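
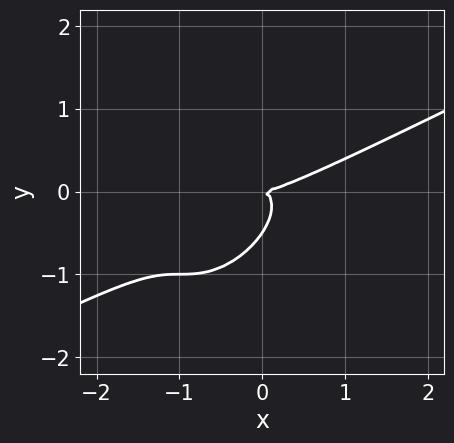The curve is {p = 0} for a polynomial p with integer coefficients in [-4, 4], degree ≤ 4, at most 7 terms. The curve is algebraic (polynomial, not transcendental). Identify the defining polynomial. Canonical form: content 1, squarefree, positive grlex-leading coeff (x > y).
(a) The degree is 3 — no degree-2 curve has this shape.
(b) Reading off the gridlines: one y-axis crossing is at y = 0; it meets the x-axis at x = 0 (among the integer gridlines).
(c) Together with the visible shape, these determine p as stated.

x^3 - 3*x^2*y + 3*x*y^2 - 2*y^3 - y^2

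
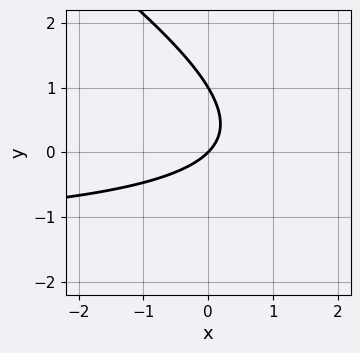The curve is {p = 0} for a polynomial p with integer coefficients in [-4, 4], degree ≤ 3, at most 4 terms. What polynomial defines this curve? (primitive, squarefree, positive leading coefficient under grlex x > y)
(a) deg p = 2. No degree-1 curve has this shape.
(b) From the visible intercepts: one x-axis crossing is at x = 0; the y-axis gridline crossings are at y ∈ {0, 1}.
(c) Putting this together gives p.

2*x*y + 3*y^2 + 3*x - 3*y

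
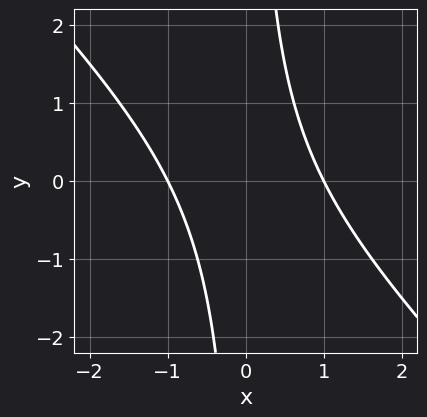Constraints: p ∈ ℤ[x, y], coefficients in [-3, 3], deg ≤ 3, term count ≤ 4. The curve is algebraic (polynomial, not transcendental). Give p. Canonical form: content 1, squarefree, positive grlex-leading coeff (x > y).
x^2 + x*y - 1

First, deg p = 2.
Then, reading off the gridlines: the x-axis gridline crossings are at x ∈ {-1, 1}; no y-intercept at any integer in the box.
Finally, these observations pin down the coefficients.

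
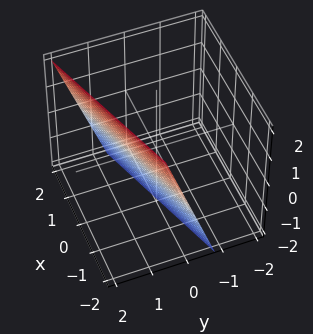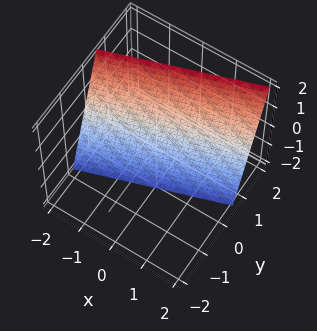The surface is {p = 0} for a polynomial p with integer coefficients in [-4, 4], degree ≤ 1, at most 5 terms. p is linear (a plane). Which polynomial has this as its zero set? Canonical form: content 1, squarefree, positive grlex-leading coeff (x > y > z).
(a) Degree: the surface is flat (a plane), so deg p = 1.
(b) From the visible intercepts: one x-axis crossing is at x = -2; it meets the z-axis at z = -2 (among the integer gridlines).
(c) Assembling these constraints gives the stated polynomial.

x - 3*y + z + 2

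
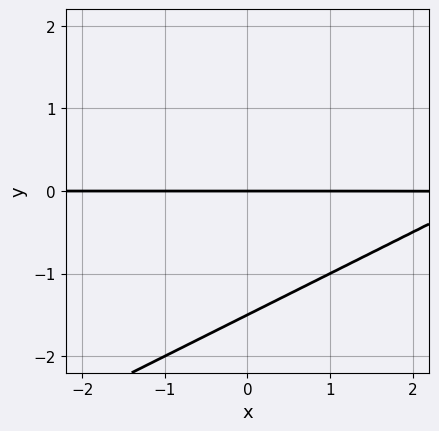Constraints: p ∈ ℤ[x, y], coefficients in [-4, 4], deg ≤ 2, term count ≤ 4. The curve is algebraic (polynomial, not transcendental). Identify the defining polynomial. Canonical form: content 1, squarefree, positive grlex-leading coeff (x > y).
x*y - 2*y^2 - 3*y

1. The degree is 2 — a generic line meets the curve in up to 2 points.
2. Checking where it meets the axes: every point of the x-axis in the box is on the curve; it meets the y-axis at y = 0 (among the integer gridlines).
3. These observations pin down the coefficients.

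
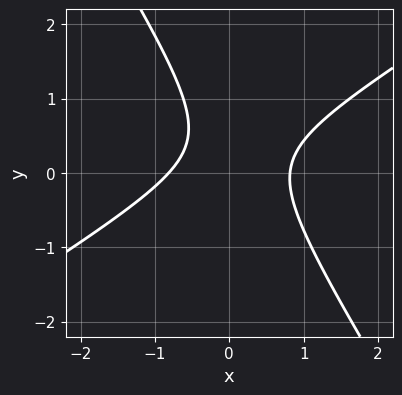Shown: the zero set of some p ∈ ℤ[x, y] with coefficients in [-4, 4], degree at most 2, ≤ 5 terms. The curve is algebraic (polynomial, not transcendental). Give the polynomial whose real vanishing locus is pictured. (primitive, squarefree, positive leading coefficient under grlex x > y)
1. The degree is 2 — no degree-1 curve has this shape.
2. Checking where it meets the axes: it misses every integer gridline on the y-axis.
3. The integer polynomial consistent with all of this is the stated p.

3*x^2 - 3*x*y - 3*y^2 + 2*y - 2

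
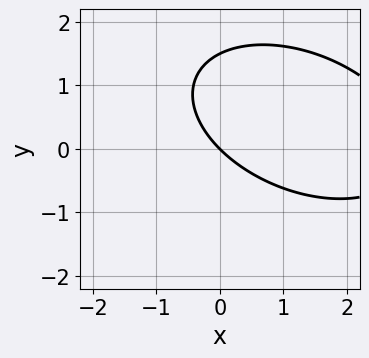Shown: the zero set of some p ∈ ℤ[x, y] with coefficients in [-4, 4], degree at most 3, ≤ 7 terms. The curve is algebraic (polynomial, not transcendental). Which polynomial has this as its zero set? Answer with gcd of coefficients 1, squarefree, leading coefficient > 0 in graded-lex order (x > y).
x^2 + x*y + 2*y^2 - 3*x - 3*y

First, deg p = 2. No degree-1 curve has this shape.
Next, checking where it meets the axes: it crosses the y-axis at the gridline y = 0; it meets the x-axis at x = 0 (among the integer gridlines).
Finally, together with the visible shape, these determine p as stated.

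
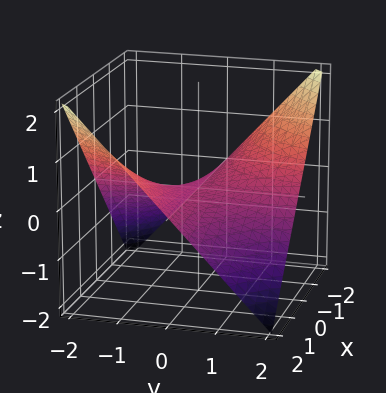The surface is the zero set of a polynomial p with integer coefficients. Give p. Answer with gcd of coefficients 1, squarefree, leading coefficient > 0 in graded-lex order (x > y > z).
(a) Degree: a saddle surface; a quadric, so deg p = 2.
(b) Observable constraints: one z-axis crossing is at z = 0; the visible x-axis segment lies entirely on the surface; every point of the y-axis in the box is on the surface.
(c) The integer polynomial consistent with all of this is the stated p.

x*y + 2*z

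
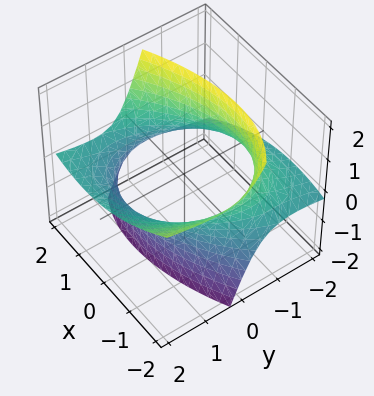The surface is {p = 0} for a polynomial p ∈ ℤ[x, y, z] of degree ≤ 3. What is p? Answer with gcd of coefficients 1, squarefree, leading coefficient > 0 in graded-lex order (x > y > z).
x^2 - x*y + y^2 - 3*y*z - z^2 - 3

(a) Degree: a generic line meets the surface in up to 2 points, so deg p = 2.
(b) From the axis intercepts and sections: the surface avoids every integer z-axis point in the box.
(c) Fitting integer coefficients to these (and the overall shape) gives p.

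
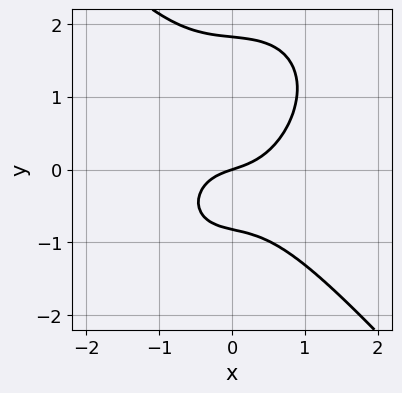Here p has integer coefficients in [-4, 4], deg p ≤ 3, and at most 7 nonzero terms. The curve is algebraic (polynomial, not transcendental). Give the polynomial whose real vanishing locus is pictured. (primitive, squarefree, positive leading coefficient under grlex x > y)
3*x^3 + 2*y^3 - 2*y^2 + x - 3*y

1. deg p = 3. The shape is more complex than any degree-2 curve.
2. Reading off the gridlines: one y-axis crossing is at y = 0; one x-axis crossing is at x = 0.
3. These observations pin down the coefficients.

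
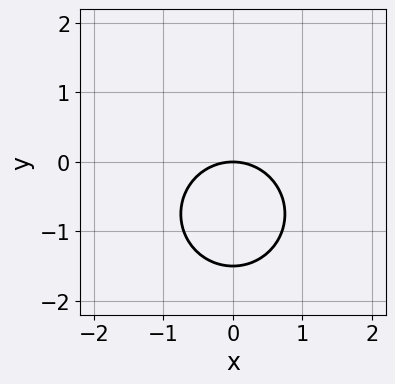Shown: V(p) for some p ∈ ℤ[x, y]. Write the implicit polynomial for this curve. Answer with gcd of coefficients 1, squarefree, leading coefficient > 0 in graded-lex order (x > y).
1. The degree is 2 — a generic line meets the curve in up to 2 points.
2. Symmetries: the x ↦ −x reflection is a symmetry, so x appears only in even powers.
3. Observable constraints: it crosses the y-axis at the gridline y = 0; it crosses the x-axis at the gridline x = 0.
4. Matching integer coefficients to the picture gives p.

2*x^2 + 2*y^2 + 3*y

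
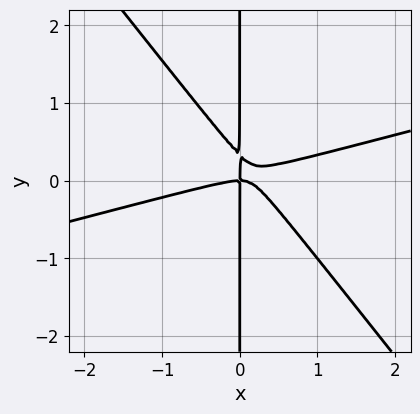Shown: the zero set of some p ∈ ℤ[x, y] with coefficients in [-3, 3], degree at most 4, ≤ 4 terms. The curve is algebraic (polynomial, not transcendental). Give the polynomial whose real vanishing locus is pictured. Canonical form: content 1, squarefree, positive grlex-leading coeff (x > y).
(a) Degree: no degree-2 curve has this shape, so deg p = 3.
(b) From the visible intercepts: it meets the x-axis at x = 0 (among the integer gridlines); every point of the y-axis in the box is on the curve.
(c) Matching integer coefficients to the picture gives p.

x^3 - 3*x^2*y - 3*x*y^2 + x*y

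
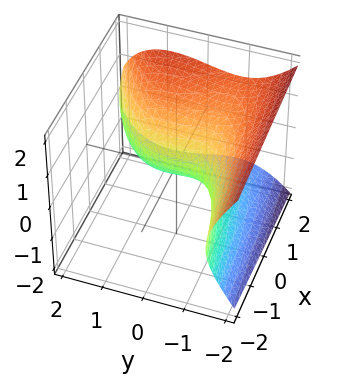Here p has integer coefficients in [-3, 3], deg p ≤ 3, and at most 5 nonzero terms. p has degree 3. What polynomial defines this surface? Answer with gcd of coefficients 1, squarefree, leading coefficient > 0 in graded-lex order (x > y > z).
1. Degree: the shape is more complex than any degree-2 surface, so deg p = 3.
2. From the axis intercepts and sections: one x-axis crossing is at x = 0; one y-axis crossing is at y = 0; it meets the z-axis at z = 0 (among the integer gridlines).
3. Together with the visible shape, these determine p as stated.

y^3 - x*y + 3*z^2 - 3*x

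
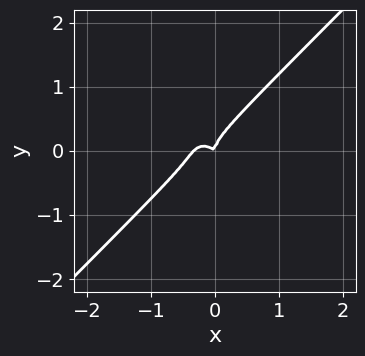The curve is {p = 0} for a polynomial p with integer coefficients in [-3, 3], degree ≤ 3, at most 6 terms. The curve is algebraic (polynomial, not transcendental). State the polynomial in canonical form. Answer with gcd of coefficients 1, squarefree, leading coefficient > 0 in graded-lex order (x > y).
Degree: no degree-2 curve has this shape, so deg p = 3.
From the axis intercepts and sections: it crosses the x-axis at the gridline x = 0; it crosses the y-axis at the gridline y = 0.
Putting this together gives p.

3*x^3 - 3*y^3 + x^2 + x*y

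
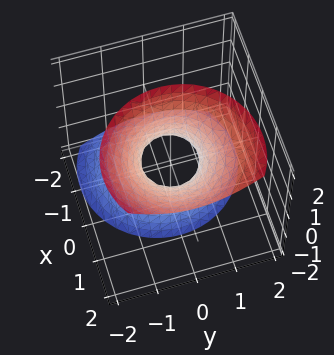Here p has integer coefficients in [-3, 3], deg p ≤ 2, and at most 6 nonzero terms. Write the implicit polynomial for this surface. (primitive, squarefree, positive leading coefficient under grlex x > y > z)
2*x^2 - 2*x*z + 2*y^2 - z^2 - 1

1. deg p = 2. No degree-1 surface has this shape.
2. Against the integer gridlines: it misses every integer gridline on the z-axis.
3. Together with the visible shape, these determine p as stated.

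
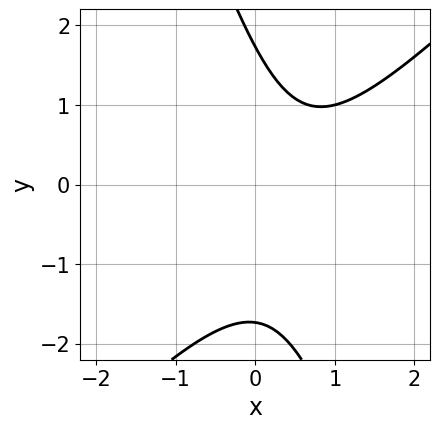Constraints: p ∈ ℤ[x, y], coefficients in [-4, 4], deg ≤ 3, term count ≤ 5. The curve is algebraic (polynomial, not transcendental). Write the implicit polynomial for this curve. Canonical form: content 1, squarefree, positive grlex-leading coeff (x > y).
(a) deg p = 2. The shape is more complex than any degree-1 curve.
(b) From the visible intercepts: it misses every integer gridline on the x-axis.
(c) Matching integer coefficients to the picture gives p.

3*x^2 - 2*x*y - y^2 - 3*x + 3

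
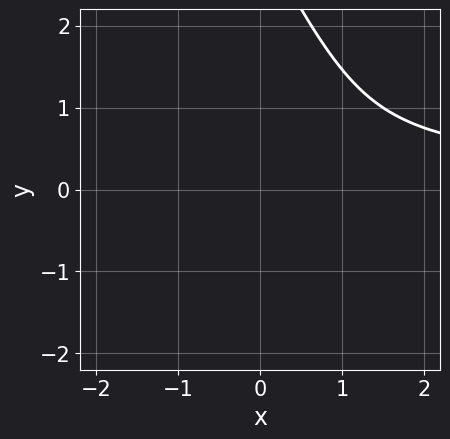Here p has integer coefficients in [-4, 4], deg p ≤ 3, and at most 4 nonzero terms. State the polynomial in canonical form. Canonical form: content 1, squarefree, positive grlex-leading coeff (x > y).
2*x*y^2 + y^3 - 3*y^2 - 1

1. Degree: a generic line meets the curve in up to 3 points, so deg p = 3.
2. From the visible intercepts: the curve avoids every integer x-axis point in the box; the curve avoids every integer y-axis point in the box.
3. The integer polynomial consistent with all of this is the stated p.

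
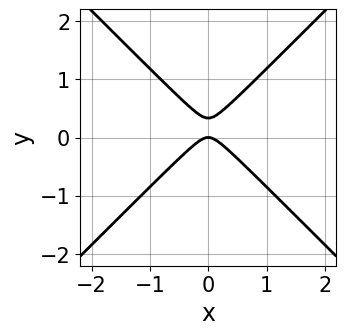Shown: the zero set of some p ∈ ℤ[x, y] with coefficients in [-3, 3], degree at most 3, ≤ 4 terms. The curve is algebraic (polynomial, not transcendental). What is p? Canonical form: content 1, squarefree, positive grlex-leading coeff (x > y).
3*x^2 - 3*y^2 + y

(a) Degree: the shape is more complex than any degree-1 curve, so deg p = 2.
(b) Symmetries: mirror symmetry x ↦ −x ⇒ only even powers of x.
(c) From the axis intercepts and sections: it meets the y-axis at y = 0 (among the integer gridlines); one x-axis crossing is at x = 0.
(d) The integer polynomial consistent with all of this is the stated p.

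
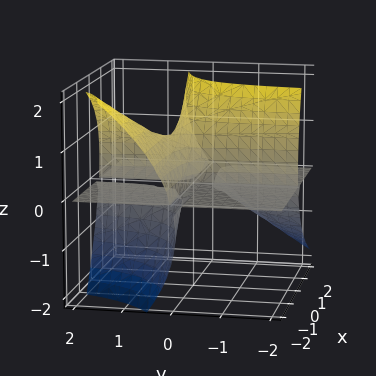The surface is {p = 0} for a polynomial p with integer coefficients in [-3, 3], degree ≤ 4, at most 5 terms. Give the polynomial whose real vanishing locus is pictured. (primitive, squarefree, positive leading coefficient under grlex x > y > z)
2*x*y*z - x*z^2 + z^3 - z^2

(a) I count 2 distinct pieces.
(b) The degree is 3 — the shape is more complex than any degree-2 surface.
(c) Observable constraints: every point of the x-axis in the box is on the surface; every point of the y-axis in the box is on the surface; it crosses the z-axis at the gridline z = 1.
(d) Together with the visible shape, these determine p as stated.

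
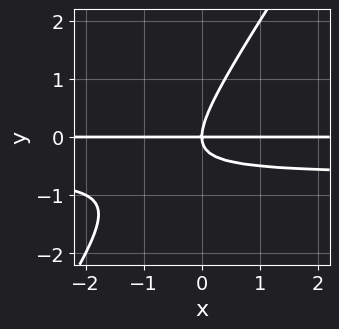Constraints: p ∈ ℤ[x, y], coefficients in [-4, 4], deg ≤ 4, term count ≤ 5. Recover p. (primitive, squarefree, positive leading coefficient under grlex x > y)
3*x*y^2 - 2*y^3 + 2*x*y

First, the degree is 3 — a generic line meets the curve in up to 3 points.
Next, checking where it meets the axes: it meets the y-axis at y = 0 (among the integer gridlines); every point of the x-axis in the box is on the curve.
Finally, solving for integer coefficients yields p as stated.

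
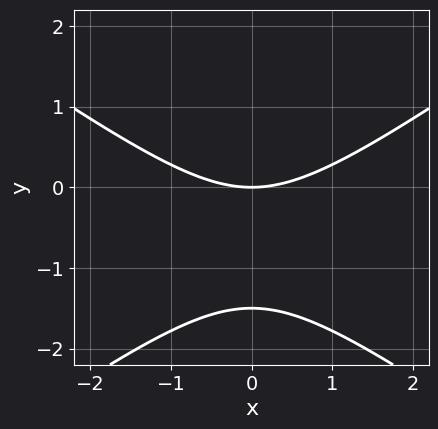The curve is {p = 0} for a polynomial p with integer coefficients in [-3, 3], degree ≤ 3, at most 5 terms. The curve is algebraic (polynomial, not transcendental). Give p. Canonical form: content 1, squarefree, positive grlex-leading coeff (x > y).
(a) Degree: no degree-1 curve has this shape, so deg p = 2.
(b) Symmetries: mirror symmetry x ↦ −x ⇒ only even powers of x.
(c) Reading off the gridlines: it crosses the y-axis at the gridline y = 0; one x-axis crossing is at x = 0.
(d) Together with the visible shape, these determine p as stated.

x^2 - 2*y^2 - 3*y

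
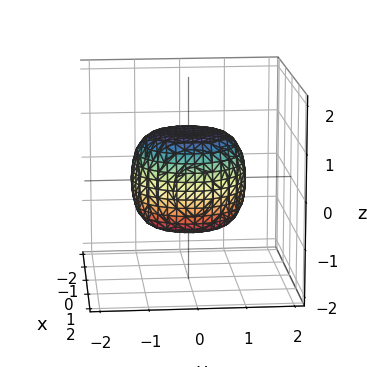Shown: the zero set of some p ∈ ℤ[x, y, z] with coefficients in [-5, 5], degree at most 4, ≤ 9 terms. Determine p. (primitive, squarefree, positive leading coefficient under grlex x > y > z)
Degree: no degree-3 surface has this shape, so deg p = 4.
Symmetries: the surface is invariant under rotation about z: p = q(x² + y², z).
From the axis intercepts and sections: a circular section at z = 1 has radius between 0 and 1; among the integer gridlines, it crosses the z-axis at z ∈ {-1, 1}.
The integer polynomial consistent with all of this is the stated p.

2*x^4 + 4*x^2*y^2 + 2*y^4 - x^2 - y^2 + 3*z^2 - 3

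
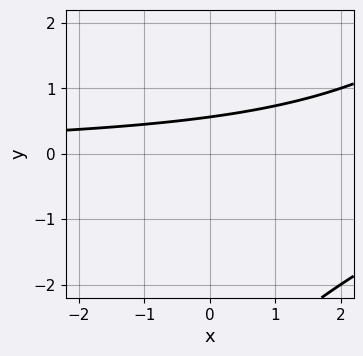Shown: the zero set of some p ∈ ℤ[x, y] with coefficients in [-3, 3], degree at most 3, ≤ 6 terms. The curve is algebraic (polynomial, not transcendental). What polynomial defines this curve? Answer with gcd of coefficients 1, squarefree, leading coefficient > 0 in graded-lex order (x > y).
deg p = 2. No degree-1 curve has this shape.
From the axis intercepts and sections: it misses every integer gridline on the x-axis.
Together with the visible shape, these determine p as stated.

x*y - y^2 - 3*y + 2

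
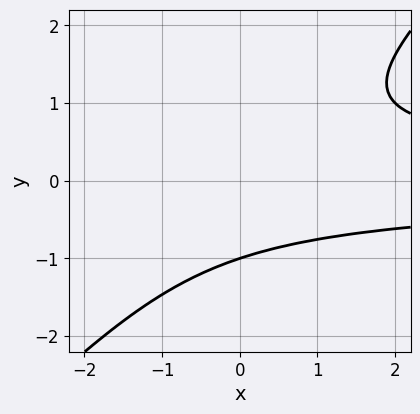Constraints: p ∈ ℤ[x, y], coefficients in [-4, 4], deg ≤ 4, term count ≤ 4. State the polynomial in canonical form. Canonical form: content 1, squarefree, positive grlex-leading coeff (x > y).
(a) deg p = 3. No degree-2 curve has this shape.
(b) From the axis intercepts and sections: no x-intercept at any integer in the box; it meets the y-axis at y = -1 (among the integer gridlines).
(c) Assembling these constraints gives the stated polynomial.

x*y^2 - y^3 - 1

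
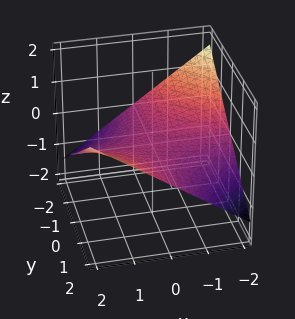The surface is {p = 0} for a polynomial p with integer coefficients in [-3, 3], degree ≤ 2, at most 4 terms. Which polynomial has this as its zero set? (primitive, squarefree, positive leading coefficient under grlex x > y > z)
x*y - 3*z

(a) deg p = 2. A saddle surface; a quadric.
(b) Checking where it meets the axes: it crosses the z-axis at the gridline z = 0; every point of the y-axis in the box is on the surface.
(c) Matching integer coefficients to the picture gives p. Check: (2, 0, 0) on the x-axis lies on the surface, and p(2, 0, 0) = 0. ✓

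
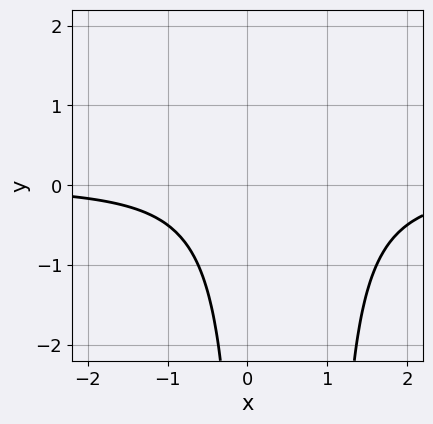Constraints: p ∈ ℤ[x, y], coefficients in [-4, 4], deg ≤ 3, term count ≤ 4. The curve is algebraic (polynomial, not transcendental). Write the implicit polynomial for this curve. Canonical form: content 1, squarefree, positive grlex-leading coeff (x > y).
x^2*y - x*y + 1

First, the degree is 3 — a generic line meets the curve in up to 3 points.
Then, against the integer gridlines: the curve avoids every integer y-axis point in the box; it misses every integer gridline on the x-axis.
Finally, these observations pin down the coefficients.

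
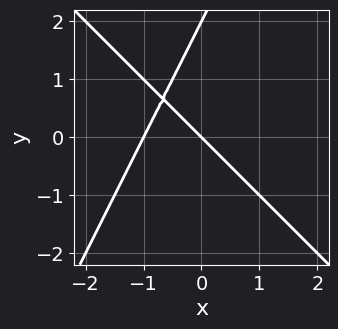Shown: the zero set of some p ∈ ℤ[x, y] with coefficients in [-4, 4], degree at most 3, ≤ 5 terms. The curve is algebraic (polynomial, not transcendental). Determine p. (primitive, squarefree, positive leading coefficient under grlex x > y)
2*x^2 + x*y - y^2 + 2*x + 2*y

(a) The degree is 2 — the shape is more complex than any degree-1 curve.
(b) From the axis intercepts and sections: among the integer gridlines, it crosses the x-axis at x ∈ {-1, 0}; the y-axis gridline crossings are at y ∈ {0, 2}.
(c) Assembling these constraints gives the stated polynomial.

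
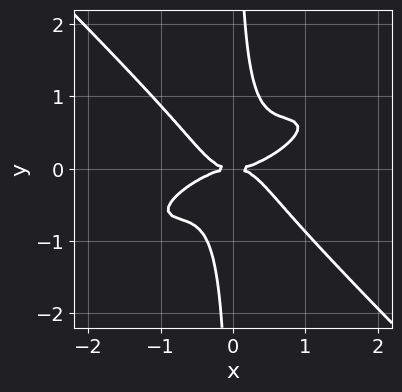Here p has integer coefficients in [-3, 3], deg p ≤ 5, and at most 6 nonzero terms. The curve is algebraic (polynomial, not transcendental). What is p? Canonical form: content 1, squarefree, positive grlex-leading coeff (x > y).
x^4 - 2*x^3*y + 3*x*y^3 - y^2

(a) deg p = 4. No degree-3 curve has this shape.
(b) From the axis intercepts and sections: it crosses the y-axis at the gridline y = 0; it crosses the x-axis at the gridline x = 0.
(c) Together with the visible shape, these determine p as stated.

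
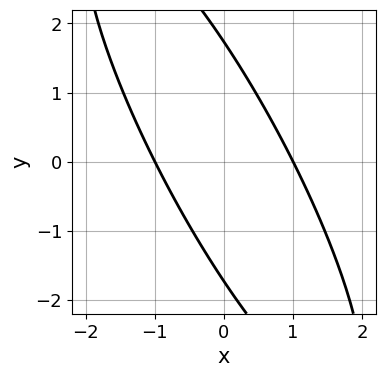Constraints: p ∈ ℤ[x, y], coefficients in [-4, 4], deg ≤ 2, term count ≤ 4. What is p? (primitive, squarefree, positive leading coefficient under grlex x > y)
3*x^2 + 3*x*y + y^2 - 3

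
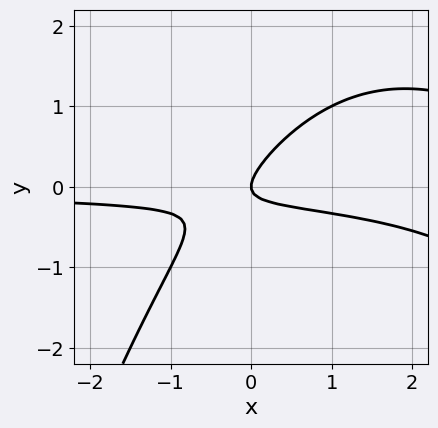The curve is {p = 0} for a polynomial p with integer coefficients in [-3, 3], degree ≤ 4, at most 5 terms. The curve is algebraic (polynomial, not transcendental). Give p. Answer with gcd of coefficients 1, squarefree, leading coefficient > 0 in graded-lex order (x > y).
First, degree: the shape is more complex than any degree-2 curve, so deg p = 3.
Next, checking where it meets the axes: it meets the x-axis at x = 0 (among the integer gridlines); it meets the y-axis at y = 0 (among the integer gridlines).
Finally, solving for integer coefficients yields p as stated.

x^2*y - 3*x*y + 3*y^2 - x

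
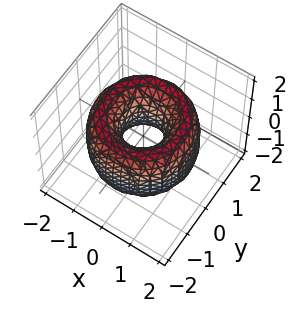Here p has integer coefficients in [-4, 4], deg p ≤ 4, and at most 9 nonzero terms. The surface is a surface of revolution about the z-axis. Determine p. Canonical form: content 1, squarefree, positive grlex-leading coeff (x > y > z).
(a) deg p = 4. A generic line meets the surface in up to 4 points.
(b) Symmetries: the z-axis is an axis of rotation, so x and y enter only as x² + y².
(c) Against the integer gridlines: it misses every integer gridline on the z-axis; a circular section at z = -1 has radius exactly 1.
(d) Fitting integer coefficients to these (and the overall shape) gives p.

x^4 + 2*x^2*y^2 + y^4 - 3*x^2 - 3*y^2 + z^2 + 1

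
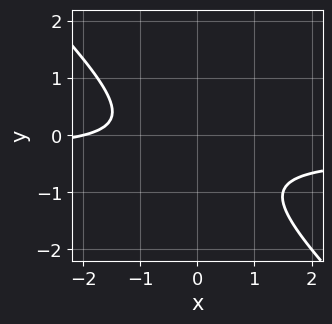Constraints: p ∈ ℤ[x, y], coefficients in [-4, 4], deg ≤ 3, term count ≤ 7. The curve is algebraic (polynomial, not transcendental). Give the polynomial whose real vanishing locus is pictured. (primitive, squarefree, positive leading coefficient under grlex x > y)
3*x*y + 3*y^2 + x + 2*y + 2

First, the degree is 2 — no degree-1 curve has this shape.
Next, reading off the gridlines: it meets the x-axis at x = -2 (among the integer gridlines); the curve avoids every integer y-axis point in the box.
Finally, assembling these constraints gives the stated polynomial.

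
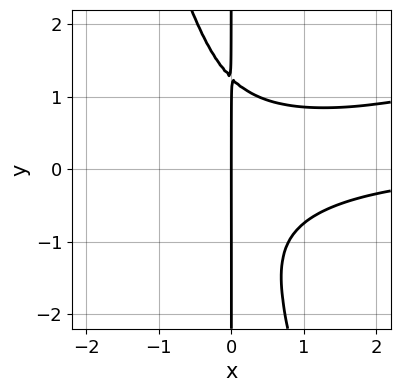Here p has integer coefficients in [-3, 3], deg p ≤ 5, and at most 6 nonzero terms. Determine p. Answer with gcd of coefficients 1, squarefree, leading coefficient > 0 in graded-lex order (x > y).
x^3*y - 3*x^2*y^2 - x*y^3 + 2*x

1. Degree: no degree-3 curve has this shape, so deg p = 4.
2. From the visible intercepts: every point of the y-axis in the box is on the curve; it meets the x-axis at x = 0 (among the integer gridlines).
3. The integer polynomial consistent with all of this is the stated p.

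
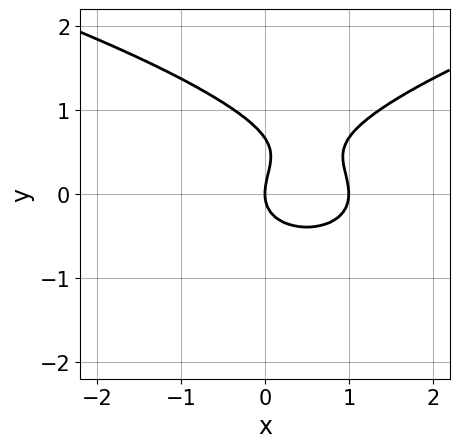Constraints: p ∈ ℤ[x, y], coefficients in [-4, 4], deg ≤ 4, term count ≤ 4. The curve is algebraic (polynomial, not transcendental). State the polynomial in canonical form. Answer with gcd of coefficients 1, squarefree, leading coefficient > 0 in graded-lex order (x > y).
3*y^3 - 2*x^2 - 2*y^2 + 2*x

(a) deg p = 3.
(b) From the axis intercepts and sections: the x-axis gridline crossings are at x ∈ {0, 1}; it crosses the y-axis at the gridline y = 0.
(c) Solving for integer coefficients yields p as stated.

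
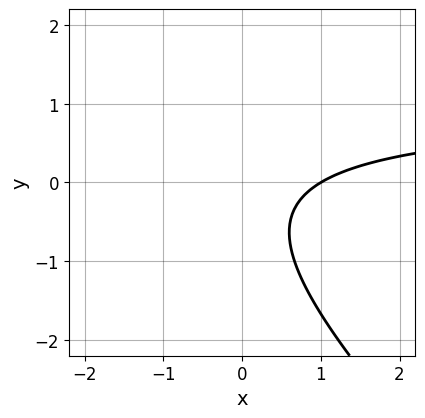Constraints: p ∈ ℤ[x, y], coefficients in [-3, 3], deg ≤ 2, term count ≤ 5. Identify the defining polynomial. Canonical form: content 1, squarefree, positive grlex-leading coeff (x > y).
The degree is 2 — a generic line meets the curve in up to 2 points.
Reading off the gridlines: it crosses the x-axis at the gridline x = 1; no y-intercept at any integer in the box.
Putting this together gives p.

3*x*y + 3*y^2 - 3*x + 2*y + 3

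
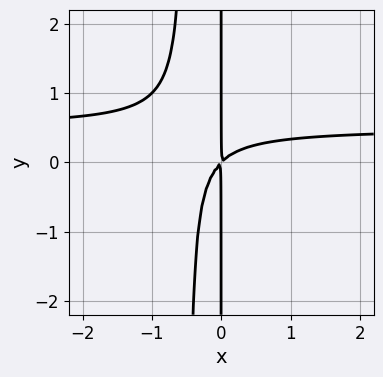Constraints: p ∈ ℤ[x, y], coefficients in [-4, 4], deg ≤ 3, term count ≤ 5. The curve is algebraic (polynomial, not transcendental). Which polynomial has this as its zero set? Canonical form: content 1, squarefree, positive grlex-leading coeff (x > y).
(a) The degree is 3 — a generic line meets the curve in up to 3 points.
(b) From the visible intercepts: every point of the y-axis in the box is on the curve.
(c) Together with the visible shape, these determine p as stated.

2*x^2*y - x^2 + x*y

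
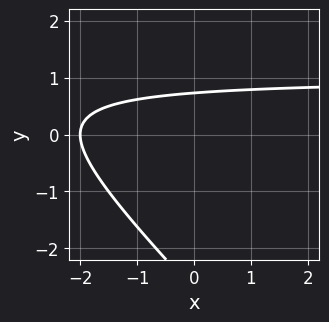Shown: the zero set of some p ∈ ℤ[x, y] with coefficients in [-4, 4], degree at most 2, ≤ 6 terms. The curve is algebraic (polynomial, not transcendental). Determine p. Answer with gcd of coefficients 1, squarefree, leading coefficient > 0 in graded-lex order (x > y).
First, deg p = 2. A generic line meets the curve in up to 2 points.
Then, from the axis intercepts and sections: one x-axis crossing is at x = -2.
Finally, solving for integer coefficients yields p as stated.

x*y + y^2 - x + 2*y - 2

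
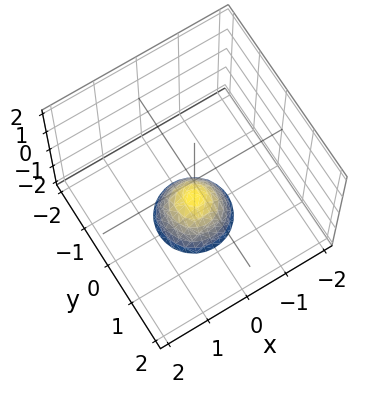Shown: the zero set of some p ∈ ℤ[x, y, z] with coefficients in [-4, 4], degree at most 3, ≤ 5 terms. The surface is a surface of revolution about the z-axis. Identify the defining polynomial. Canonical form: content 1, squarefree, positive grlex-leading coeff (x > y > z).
3*x^2 + 3*y^2 + 2*z + 2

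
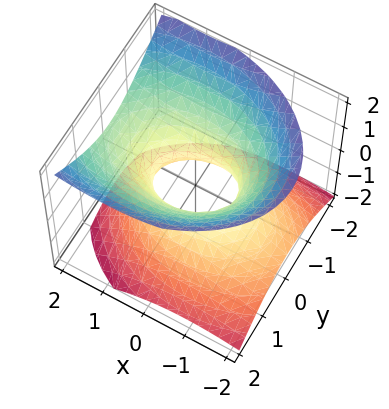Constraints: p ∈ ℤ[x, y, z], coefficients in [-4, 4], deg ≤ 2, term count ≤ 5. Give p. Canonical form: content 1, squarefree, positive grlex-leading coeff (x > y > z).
x^2 - x*z + 2*y^2 - 2*z^2 - 1

First, deg p = 2. The shape is more complex than any degree-1 surface.
Then, reading off the gridlines: the surface avoids every integer z-axis point in the box; among the integer gridlines, it crosses the x-axis at x ∈ {-1, 1}.
Finally, fitting integer coefficients to these (and the overall shape) gives p.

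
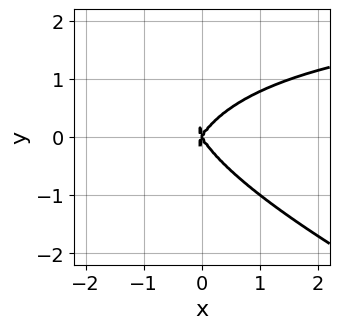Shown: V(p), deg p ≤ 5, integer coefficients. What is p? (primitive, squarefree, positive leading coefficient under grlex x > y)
x^3*y + 2*x^2*y^2 + y^4 - 3*x^3 + x*y^2

(a) deg p = 4. The shape is more complex than any degree-3 curve.
(b) Observable constraints: it meets the y-axis at y = 0 (among the integer gridlines); one x-axis crossing is at x = 0.
(c) Assembling these constraints gives the stated polynomial.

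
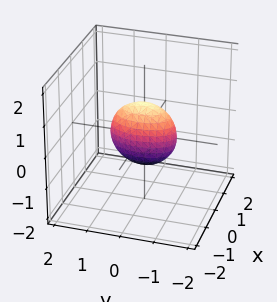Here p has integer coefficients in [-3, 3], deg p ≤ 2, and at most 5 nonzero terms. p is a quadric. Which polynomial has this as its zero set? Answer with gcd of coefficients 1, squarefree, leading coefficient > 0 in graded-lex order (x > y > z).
3*x^2 + y^2 + z^2 - 1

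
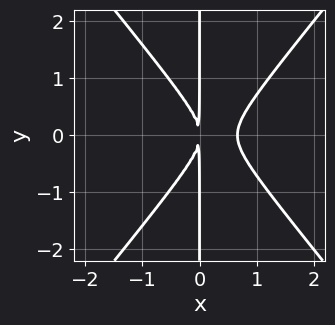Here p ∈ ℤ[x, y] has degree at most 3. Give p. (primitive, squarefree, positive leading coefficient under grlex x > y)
3*x^3 - 2*x*y^2 - 2*x^2

(a) deg p = 3. The shape is more complex than any degree-2 curve.
(b) Symmetries: it's symmetric under y → −y, forcing even powers of y.
(c) Against the integer gridlines: every point of the y-axis in the box is on the curve.
(d) Matching integer coefficients to the picture gives p.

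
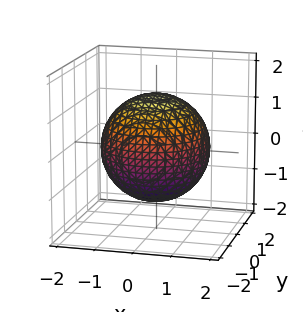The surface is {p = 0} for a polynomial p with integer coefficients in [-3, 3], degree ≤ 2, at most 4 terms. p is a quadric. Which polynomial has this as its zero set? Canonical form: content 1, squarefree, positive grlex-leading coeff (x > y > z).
(a) The degree is 2 — a closed, bounded, convex surface; a quadric.
(b) By symmetry, the surface is invariant under rotation about z: p = q(x² + y², z); mirror symmetry z ↦ −z ⇒ only even powers of z.
(c) Reading off the gridlines: a circular section at z = 0 has radius between 1 and 2.
(d) Together with the visible shape, these determine p as stated.

x^2 + y^2 + z^2 - 2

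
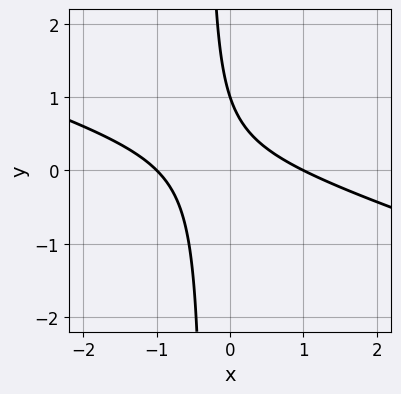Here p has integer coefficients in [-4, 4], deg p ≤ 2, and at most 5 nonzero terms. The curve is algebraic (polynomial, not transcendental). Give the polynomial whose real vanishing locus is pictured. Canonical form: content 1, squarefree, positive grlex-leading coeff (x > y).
x^2 + 3*x*y + y - 1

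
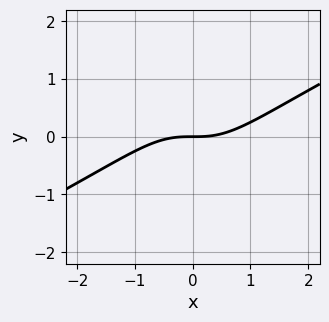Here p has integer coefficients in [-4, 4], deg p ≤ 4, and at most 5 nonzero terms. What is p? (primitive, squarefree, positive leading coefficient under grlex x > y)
deg p = 3.
Observable constraints: it crosses the y-axis at the gridline y = 0; it crosses the x-axis at the gridline x = 0.
Solving for integer coefficients yields p as stated.

x^3 - 2*x^2*y - 2*y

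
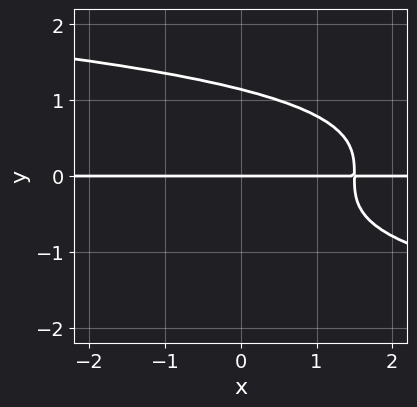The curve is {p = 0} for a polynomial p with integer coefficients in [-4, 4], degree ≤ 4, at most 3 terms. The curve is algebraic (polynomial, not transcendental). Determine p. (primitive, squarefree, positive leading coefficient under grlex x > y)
2*y^4 + 2*x*y - 3*y

1. deg p = 4. A generic line meets the curve in up to 4 points.
2. Checking where it meets the axes: the visible x-axis segment lies entirely on the curve; one y-axis crossing is at y = 0.
3. Assembling these constraints gives the stated polynomial.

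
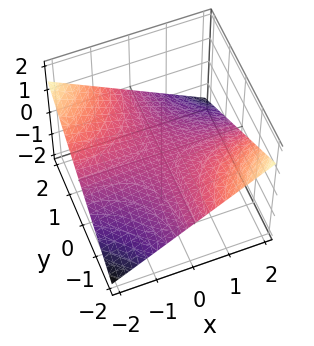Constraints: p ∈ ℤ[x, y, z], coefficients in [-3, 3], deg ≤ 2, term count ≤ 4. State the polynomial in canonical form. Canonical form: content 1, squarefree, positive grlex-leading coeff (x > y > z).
x*y + 3*z

The degree is 2 — a hyperbolic paraboloid; a quadric.
Checking where it meets the axes: the visible y-axis segment lies entirely on the surface; it meets the z-axis at z = 0 (among the integer gridlines); the visible x-axis segment lies entirely on the surface.
Matching integer coefficients to the picture gives p.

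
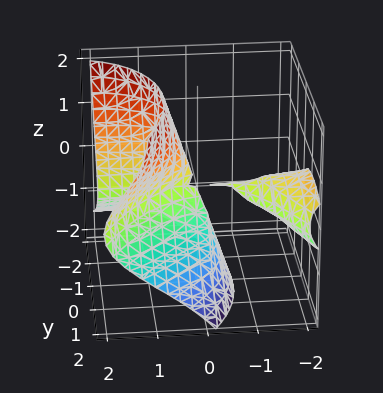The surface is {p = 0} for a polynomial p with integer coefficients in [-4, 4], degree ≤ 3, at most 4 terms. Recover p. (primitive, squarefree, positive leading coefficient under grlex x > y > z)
The picture has 2 separate pieces. They look like related sheets of one shape, so recover p as a whole.
deg p = 3. The shape is more complex than any degree-2 surface.
Observable constraints: it meets the z-axis at z = 0 (among the integer gridlines); the visible x-axis segment lies entirely on the surface; it meets the y-axis at y = 0 (among the integer gridlines).
Putting this together gives p.

x^2*y + 3*x*z^2 - z^3 - 2*y^2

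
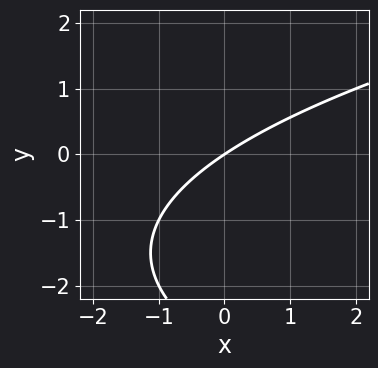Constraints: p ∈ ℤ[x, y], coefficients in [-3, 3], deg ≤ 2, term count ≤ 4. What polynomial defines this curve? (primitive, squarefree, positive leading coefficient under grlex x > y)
y^2 - 2*x + 3*y

1. Degree: no degree-1 curve has this shape, so deg p = 2.
2. Against the integer gridlines: it meets the y-axis at y = 0 (among the integer gridlines); it crosses the x-axis at the gridline x = 0.
3. The integer polynomial consistent with all of this is the stated p.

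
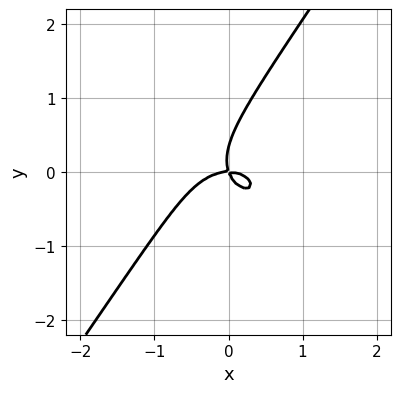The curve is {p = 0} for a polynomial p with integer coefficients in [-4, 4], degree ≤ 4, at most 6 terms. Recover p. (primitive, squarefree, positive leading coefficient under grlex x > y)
3*x^3 + 3*x*y^2 - 3*y^3 + 3*x*y + y^2

(a) Degree: the shape is more complex than any degree-2 curve, so deg p = 3.
(b) Reading off the gridlines: it crosses the y-axis at the gridline y = 0; one x-axis crossing is at x = 0.
(c) The integer polynomial consistent with all of this is the stated p.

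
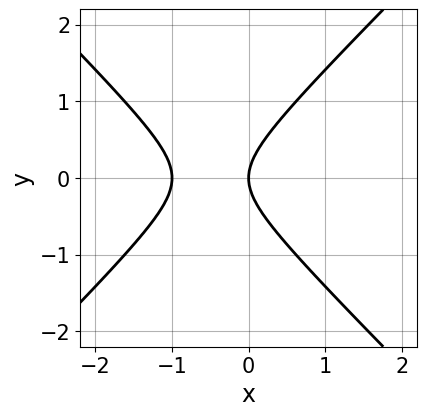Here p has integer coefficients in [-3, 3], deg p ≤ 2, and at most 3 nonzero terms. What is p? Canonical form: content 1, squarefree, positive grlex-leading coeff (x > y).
x^2 - y^2 + x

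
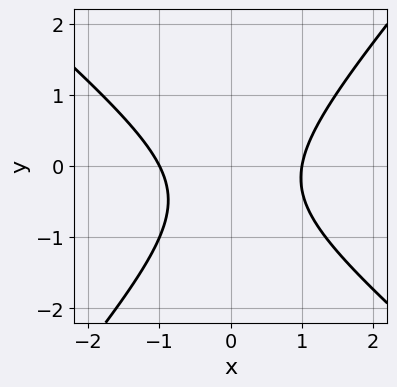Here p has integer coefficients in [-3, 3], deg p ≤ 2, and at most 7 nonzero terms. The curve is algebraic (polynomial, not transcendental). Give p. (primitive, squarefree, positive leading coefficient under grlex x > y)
3*x^2 + x*y - 3*y^2 - 2*y - 3

1. deg p = 2. No degree-1 curve has this shape.
2. Observable constraints: no y-intercept at any integer in the box; the x-axis gridline crossings are at x ∈ {-1, 1}.
3. Assembling these constraints gives the stated polynomial.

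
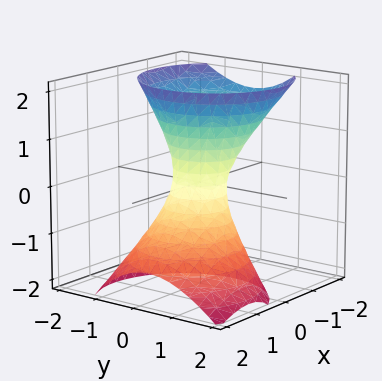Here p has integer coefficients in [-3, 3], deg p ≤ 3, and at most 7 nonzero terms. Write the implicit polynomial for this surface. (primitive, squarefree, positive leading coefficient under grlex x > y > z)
(a) The degree is 2 — a generic line meets the surface in up to 2 points.
(b) Against the integer gridlines: the surface avoids every integer z-axis point in the box.
(c) Fitting integer coefficients to these (and the overall shape) gives p.

3*x^2 + 3*x*z + 3*y^2 + y*z - z^2 - 1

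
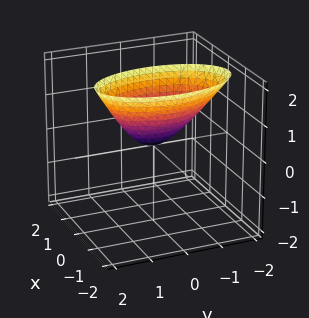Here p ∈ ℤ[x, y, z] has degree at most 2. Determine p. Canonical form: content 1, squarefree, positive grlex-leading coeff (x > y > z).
3*x^2 + 2*x*z + y^2 - z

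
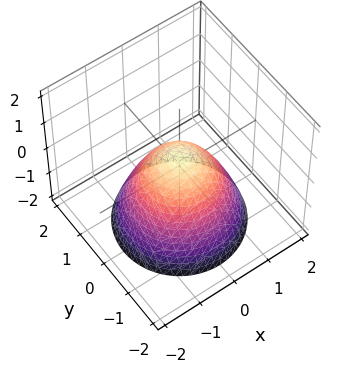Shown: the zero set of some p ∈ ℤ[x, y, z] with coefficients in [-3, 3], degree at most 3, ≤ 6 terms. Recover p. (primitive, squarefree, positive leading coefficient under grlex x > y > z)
2*x^2 + 2*y^2 + 2*z - 1

First, deg p = 2.
Then, by symmetry, every cross-section ⟂ z is a circle, so x, y appear only via x² + y².
Next, against the integer gridlines: a circular section at z = -2 has radius between 1 and 2.
Finally, the integer polynomial consistent with all of this is the stated p.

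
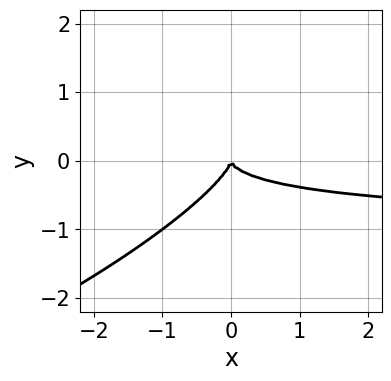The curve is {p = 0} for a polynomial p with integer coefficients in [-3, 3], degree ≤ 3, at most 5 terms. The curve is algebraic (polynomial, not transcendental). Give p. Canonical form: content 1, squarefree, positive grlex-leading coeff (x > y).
x^2*y - 3*x*y^2 + 3*y^3 + x^2

(a) The degree is 3 — the shape is more complex than any degree-2 curve.
(b) From the axis intercepts and sections: it meets the x-axis at x = 0 (among the integer gridlines); it crosses the y-axis at the gridline y = 0.
(c) These observations pin down the coefficients.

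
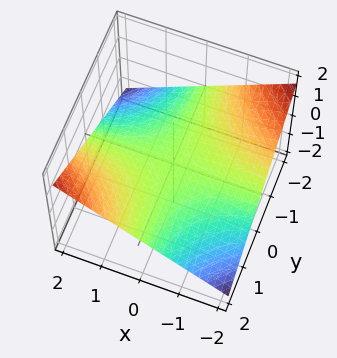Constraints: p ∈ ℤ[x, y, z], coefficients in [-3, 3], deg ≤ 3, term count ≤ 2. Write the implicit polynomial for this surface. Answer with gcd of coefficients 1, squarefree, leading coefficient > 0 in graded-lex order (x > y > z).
(a) deg p = 2. A saddle surface; a quadric.
(b) From the visible intercepts: every point of the x-axis in the box is on the surface; the visible y-axis segment lies entirely on the surface; it crosses the z-axis at the gridline z = 0.
(c) Putting this together gives p.

x*y - 3*z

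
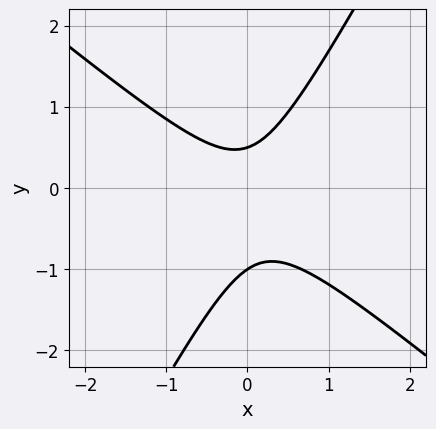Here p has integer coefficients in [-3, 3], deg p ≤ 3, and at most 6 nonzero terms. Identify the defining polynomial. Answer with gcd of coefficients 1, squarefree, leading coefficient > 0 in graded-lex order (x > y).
3*x^2 + 2*x*y - 2*y^2 - y + 1

1. deg p = 2. A generic line meets the curve in up to 2 points.
2. Reading off the gridlines: no x-intercept at any integer in the box; it meets the y-axis at y = -1 (among the integer gridlines).
3. These observations pin down the coefficients.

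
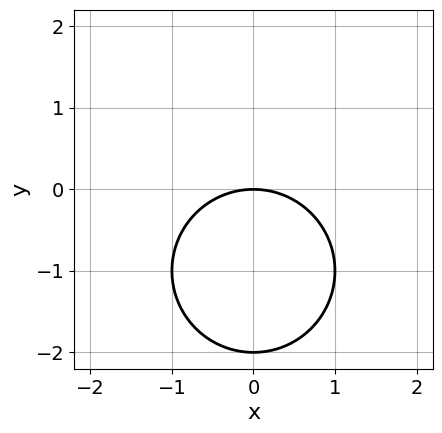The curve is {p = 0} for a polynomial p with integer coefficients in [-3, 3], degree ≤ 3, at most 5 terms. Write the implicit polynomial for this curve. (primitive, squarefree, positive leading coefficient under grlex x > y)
The degree is 2 — no degree-1 curve has this shape.
Symmetries: it's symmetric under x → −x, forcing even powers of x.
From the visible intercepts: among the integer gridlines, it crosses the y-axis at y ∈ {-2, 0}; it crosses the x-axis at the gridline x = 0.
Putting this together gives p.

x^2 + y^2 + 2*y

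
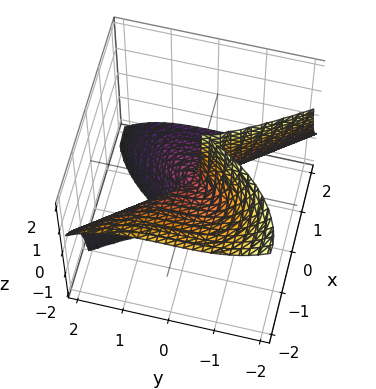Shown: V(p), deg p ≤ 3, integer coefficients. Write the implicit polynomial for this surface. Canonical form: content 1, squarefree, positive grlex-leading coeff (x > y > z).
2*x^3 + 3*x^2*z + y^3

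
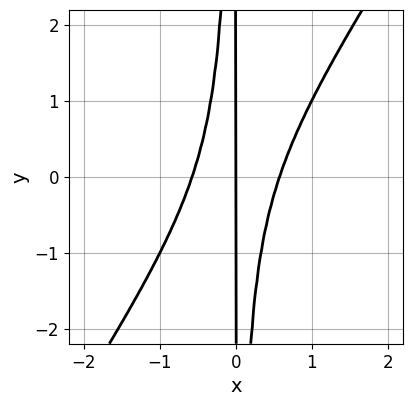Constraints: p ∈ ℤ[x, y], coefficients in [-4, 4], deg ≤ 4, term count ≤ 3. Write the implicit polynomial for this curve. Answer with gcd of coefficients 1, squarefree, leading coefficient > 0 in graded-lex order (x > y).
First, deg p = 3.
Then, from the visible intercepts: every point of the y-axis in the box is on the curve; it meets the x-axis at x = 0 (among the integer gridlines).
Finally, matching integer coefficients to the picture gives p.

3*x^3 - 2*x^2*y - x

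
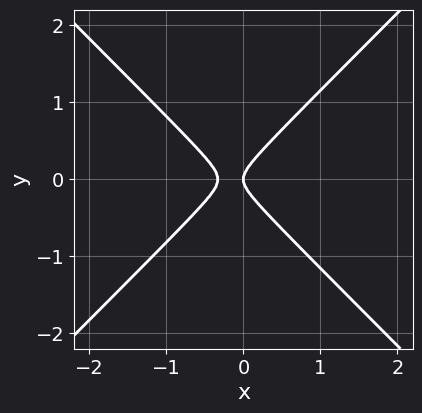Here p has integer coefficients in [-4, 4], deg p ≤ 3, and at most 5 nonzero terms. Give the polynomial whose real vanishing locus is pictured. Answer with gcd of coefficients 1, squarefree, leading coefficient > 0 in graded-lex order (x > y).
3*x^2 - 3*y^2 + x

First, deg p = 2.
Then, symmetries: it's symmetric under y → −y, forcing even powers of y.
Then, against the integer gridlines: it crosses the x-axis at the gridline x = 0; it crosses the y-axis at the gridline y = 0.
Finally, matching integer coefficients to the picture gives p.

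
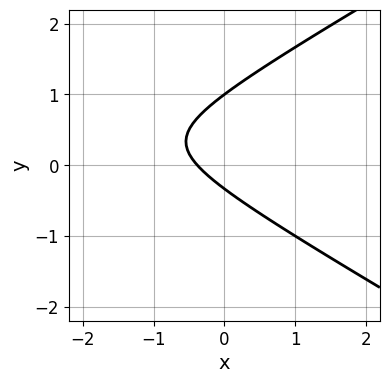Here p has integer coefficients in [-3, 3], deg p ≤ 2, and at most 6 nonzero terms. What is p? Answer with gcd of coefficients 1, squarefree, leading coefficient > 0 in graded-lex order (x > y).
x^2 - 3*y^2 + 3*x + 2*y + 1

First, degree: a generic line meets the curve in up to 2 points, so deg p = 2.
Next, observable constraints: it crosses the y-axis at the gridline y = 1.
Finally, fitting integer coefficients to these (and the overall shape) gives p.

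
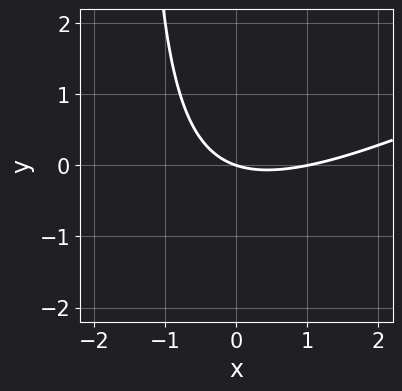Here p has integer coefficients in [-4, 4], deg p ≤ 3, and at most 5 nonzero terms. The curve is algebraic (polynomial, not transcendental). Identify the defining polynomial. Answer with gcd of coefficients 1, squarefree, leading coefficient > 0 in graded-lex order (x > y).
(a) Degree: no degree-1 curve has this shape, so deg p = 2.
(b) Reading off the gridlines: one y-axis crossing is at y = 0; the x-axis gridline crossings are at x ∈ {0, 1}.
(c) Assembling these constraints gives the stated polynomial.

x^2 - 2*x*y - x - 3*y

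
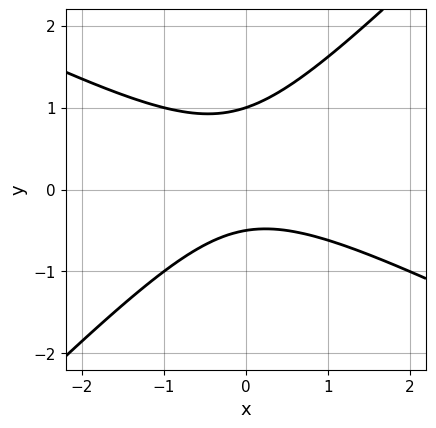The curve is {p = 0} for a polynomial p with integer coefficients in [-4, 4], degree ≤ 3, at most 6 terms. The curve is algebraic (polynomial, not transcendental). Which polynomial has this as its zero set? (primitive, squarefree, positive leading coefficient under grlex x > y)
x^2 + x*y - 2*y^2 + y + 1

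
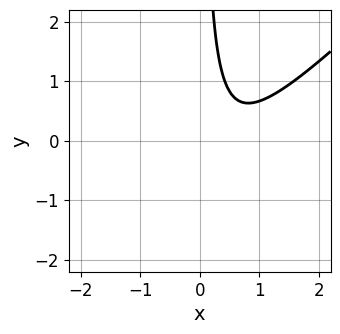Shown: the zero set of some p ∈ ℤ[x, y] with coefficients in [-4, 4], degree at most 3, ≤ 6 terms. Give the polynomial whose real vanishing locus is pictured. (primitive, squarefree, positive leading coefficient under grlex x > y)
3*x^2 - 3*x*y - 3*x + 2

First, the degree is 2 — the shape is more complex than any degree-1 curve.
Next, checking where it meets the axes: the curve avoids every integer x-axis point in the box; it misses every integer gridline on the y-axis.
Finally, the integer polynomial consistent with all of this is the stated p.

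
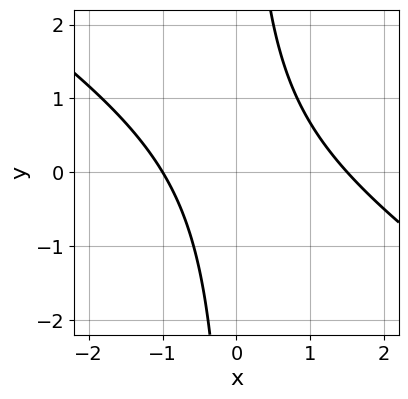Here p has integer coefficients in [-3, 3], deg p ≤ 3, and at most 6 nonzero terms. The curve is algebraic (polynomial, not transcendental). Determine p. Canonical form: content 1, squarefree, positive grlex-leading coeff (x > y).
2*x^2 + 3*x*y - x - 3

First, deg p = 2. A generic line meets the curve in up to 2 points.
Next, against the integer gridlines: one x-axis crossing is at x = -1; it misses every integer gridline on the y-axis.
Finally, fitting integer coefficients to these (and the overall shape) gives p.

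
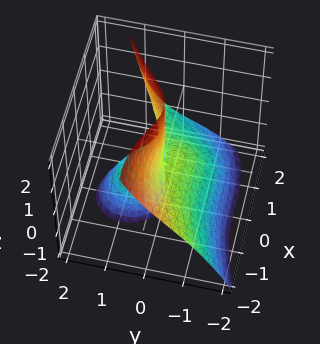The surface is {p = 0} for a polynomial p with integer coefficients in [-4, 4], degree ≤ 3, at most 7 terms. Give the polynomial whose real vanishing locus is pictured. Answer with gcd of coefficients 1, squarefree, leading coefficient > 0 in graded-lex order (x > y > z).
x^3 - 2*x^2*y + 2*x^2*z - 2*y^3 - 3*y*z

1. Degree: no degree-2 surface has this shape, so deg p = 3.
2. Checking where it meets the axes: it meets the y-axis at y = 0 (among the integer gridlines); every point of the z-axis in the box is on the surface; it meets the x-axis at x = 0 (among the integer gridlines).
3. The integer polynomial consistent with all of this is the stated p.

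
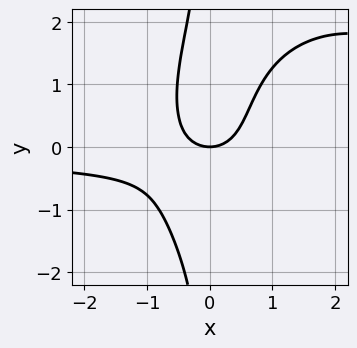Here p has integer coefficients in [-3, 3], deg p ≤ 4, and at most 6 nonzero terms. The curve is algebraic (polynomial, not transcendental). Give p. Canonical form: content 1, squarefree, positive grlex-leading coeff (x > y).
(a) deg p = 4. The shape is more complex than any degree-3 curve.
(b) Observable constraints: it meets the y-axis at y = 0 (among the integer gridlines); it meets the x-axis at x = 0 (among the integer gridlines).
(c) Fitting integer coefficients to these (and the overall shape) gives p.

x^3*y + x*y^3 - 3*x^2*y - 2*x^2 + 2*y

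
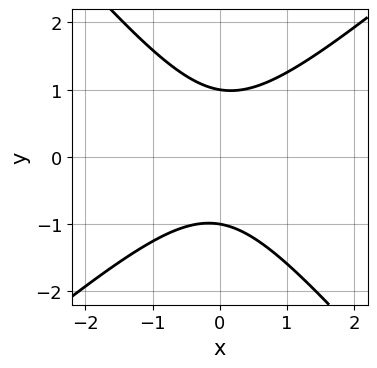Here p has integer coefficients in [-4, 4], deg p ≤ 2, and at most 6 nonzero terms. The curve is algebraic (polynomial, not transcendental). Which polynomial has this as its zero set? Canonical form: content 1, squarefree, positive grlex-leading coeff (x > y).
3*x^2 - x*y - 3*y^2 + 3

1. deg p = 2. No degree-1 curve has this shape.
2. Checking where it meets the axes: no x-intercept at any integer in the box; among the integer gridlines, it crosses the y-axis at y ∈ {-1, 1}.
3. Fitting integer coefficients to these (and the overall shape) gives p.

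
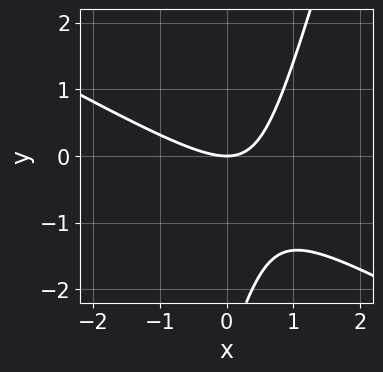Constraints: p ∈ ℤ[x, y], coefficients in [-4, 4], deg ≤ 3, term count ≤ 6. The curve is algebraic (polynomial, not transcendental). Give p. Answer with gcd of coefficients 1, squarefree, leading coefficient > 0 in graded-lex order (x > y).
1. The degree is 2 — a generic line meets the curve in up to 2 points.
2. Against the integer gridlines: one y-axis crossing is at y = 0; one x-axis crossing is at x = 0.
3. These observations pin down the coefficients.

2*x^2 + 3*x*y - y^2 - 3*y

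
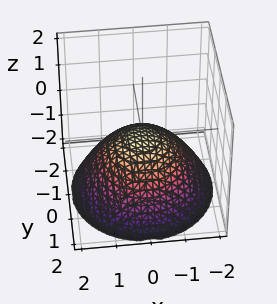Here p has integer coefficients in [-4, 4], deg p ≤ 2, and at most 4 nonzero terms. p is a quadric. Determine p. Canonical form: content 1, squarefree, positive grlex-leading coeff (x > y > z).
(a) Degree: a single bowl opening along one axis; a quadric, so deg p = 2.
(b) By symmetry, the surface is invariant under rotation about z: p = q(x² + y², z).
(c) From the axis intercepts and sections: it crosses the x-axis at the gridline x = 0; it meets the z-axis at z = 0 (among the integer gridlines); it meets the y-axis at y = 0 (among the integer gridlines); a circular section at z = -1 has radius between 1 and 2.
(d) The integer polynomial consistent with all of this is the stated p.

x^2 + y^2 + 2*z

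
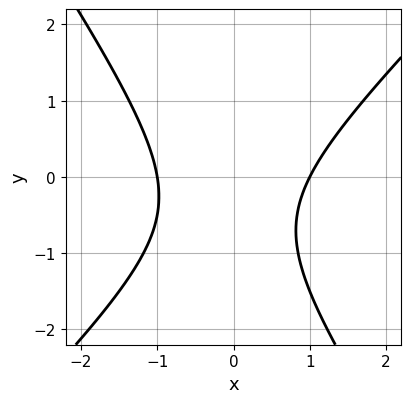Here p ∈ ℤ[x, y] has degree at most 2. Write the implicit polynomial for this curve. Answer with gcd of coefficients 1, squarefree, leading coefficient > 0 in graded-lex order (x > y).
First, degree: the shape is more complex than any degree-1 curve, so deg p = 2.
Next, observable constraints: among the integer gridlines, it crosses the x-axis at x ∈ {-1, 1}; it misses every integer gridline on the y-axis.
Finally, matching integer coefficients to the picture gives p.

3*x^2 - x*y - 2*y^2 - 2*y - 3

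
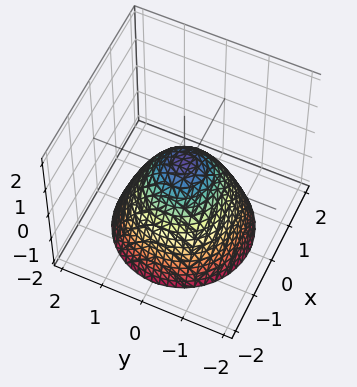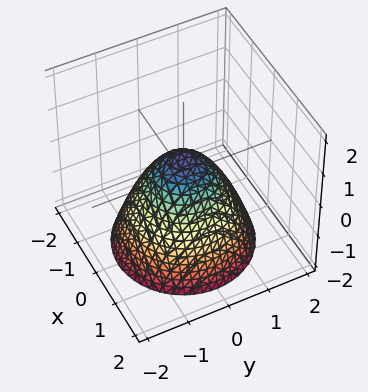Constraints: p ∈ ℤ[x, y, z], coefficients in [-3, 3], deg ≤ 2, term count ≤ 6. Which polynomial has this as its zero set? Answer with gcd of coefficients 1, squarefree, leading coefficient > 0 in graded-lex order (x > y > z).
2*x^2 + 2*y^2 + 2*z - 1

Degree: the shape is more complex than any degree-1 surface, so deg p = 2.
Symmetries: every cross-section ⟂ z is a circle, so x, y appear only via x² + y².
Against the integer gridlines: a circular section at z = -1 has radius between 1 and 2.
Matching integer coefficients to the picture gives p.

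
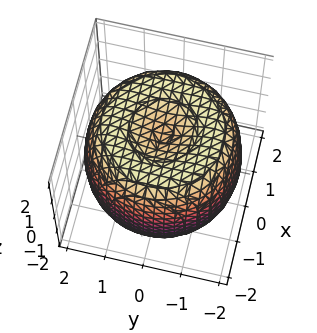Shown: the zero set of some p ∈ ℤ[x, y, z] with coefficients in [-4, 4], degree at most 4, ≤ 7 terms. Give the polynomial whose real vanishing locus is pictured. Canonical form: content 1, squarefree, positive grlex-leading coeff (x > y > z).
x^4 + 2*x^2*y^2 + y^4 - 3*x^2 - 3*y^2 + 2*z^2 - 3

First, degree: no degree-3 surface has this shape, so deg p = 4.
Next, symmetry: the surface is invariant under rotation about z: p = q(x² + y², z).
Then, reading off the gridlines: a circular section at z = 0 has radius between 1 and 2.
Finally, together with the visible shape, these determine p as stated.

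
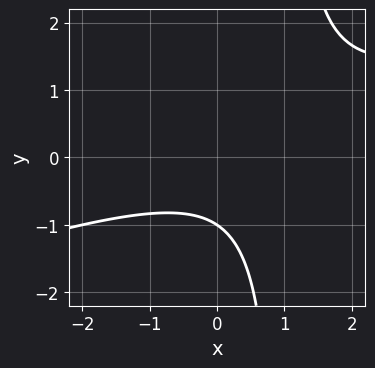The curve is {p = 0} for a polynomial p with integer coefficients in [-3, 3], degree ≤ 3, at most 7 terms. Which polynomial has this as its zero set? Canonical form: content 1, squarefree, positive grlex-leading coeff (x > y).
x^2 - 3*x*y - x + 3*y + 3

1. Degree: no degree-1 curve has this shape, so deg p = 2.
2. Against the integer gridlines: the curve avoids every integer x-axis point in the box; it crosses the y-axis at the gridline y = -1.
3. These observations pin down the coefficients.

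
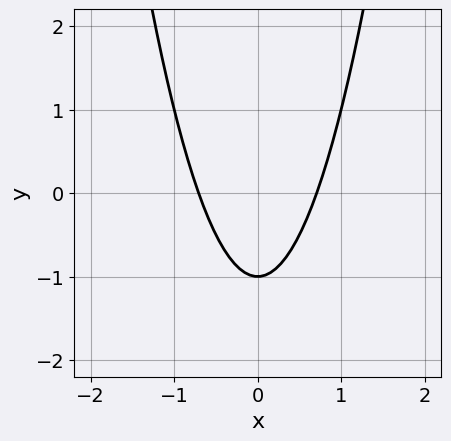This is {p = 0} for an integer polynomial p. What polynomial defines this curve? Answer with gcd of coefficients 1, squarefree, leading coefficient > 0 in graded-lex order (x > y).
2*x^2 - y - 1

(a) Degree: the shape is more complex than any degree-1 curve, so deg p = 2.
(b) Symmetries: mirror symmetry x ↦ −x ⇒ only even powers of x.
(c) Checking where it meets the axes: one y-axis crossing is at y = -1.
(d) Together with the visible shape, these determine p as stated.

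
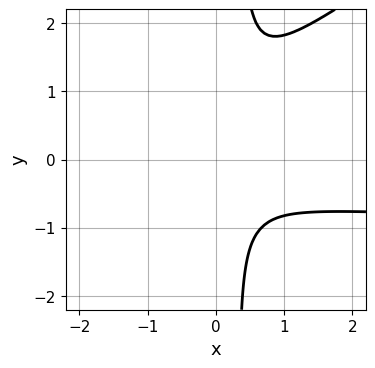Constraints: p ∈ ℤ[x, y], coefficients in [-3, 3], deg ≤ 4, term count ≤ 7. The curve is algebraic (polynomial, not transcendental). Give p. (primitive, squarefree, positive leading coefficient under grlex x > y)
Degree: a generic line meets the curve in up to 3 points, so deg p = 3.
From the axis intercepts and sections: no x-intercept at any integer in the box; the curve avoids every integer y-axis point in the box.
These observations pin down the coefficients.

2*x^2*y - 3*x*y^2 + 2*x^2 + y^2 + 1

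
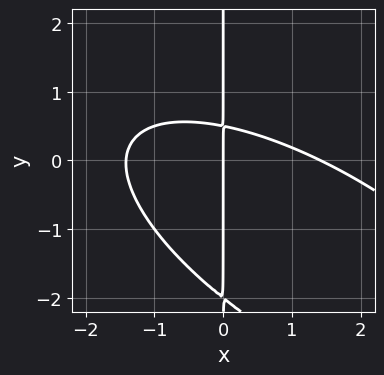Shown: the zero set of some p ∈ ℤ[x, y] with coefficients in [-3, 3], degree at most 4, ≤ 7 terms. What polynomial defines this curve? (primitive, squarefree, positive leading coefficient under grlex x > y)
First, deg p = 3. No degree-2 curve has this shape.
Next, from the visible intercepts: the visible y-axis segment lies entirely on the curve; it crosses the x-axis at the gridline x = 0.
Finally, assembling these constraints gives the stated polynomial.

x^3 + 2*x^2*y + 2*x*y^2 + 3*x*y - 2*x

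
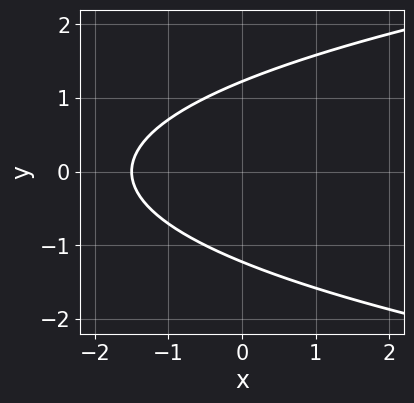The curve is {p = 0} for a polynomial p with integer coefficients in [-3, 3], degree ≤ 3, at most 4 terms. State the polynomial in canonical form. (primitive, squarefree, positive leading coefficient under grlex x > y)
First, degree: the shape is more complex than any degree-1 curve, so deg p = 2.
Next, symmetries: the y ↦ −y reflection is a symmetry, so y appears only in even powers.
Finally, matching integer coefficients to the picture gives p.

2*y^2 - 2*x - 3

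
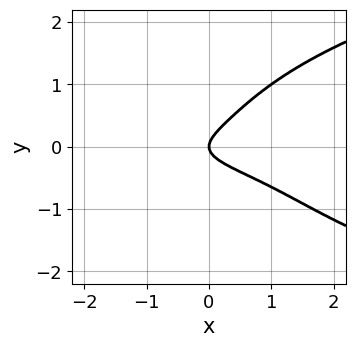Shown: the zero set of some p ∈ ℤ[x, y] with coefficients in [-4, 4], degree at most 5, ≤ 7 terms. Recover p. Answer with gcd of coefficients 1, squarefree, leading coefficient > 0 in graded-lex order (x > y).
2*y^4 - 3*x*y^2 - x*y + 3*y^2 - x

First, deg p = 4. The shape is more complex than any degree-3 curve.
Next, checking where it meets the axes: one y-axis crossing is at y = 0; it crosses the x-axis at the gridline x = 0.
Finally, together with the visible shape, these determine p as stated.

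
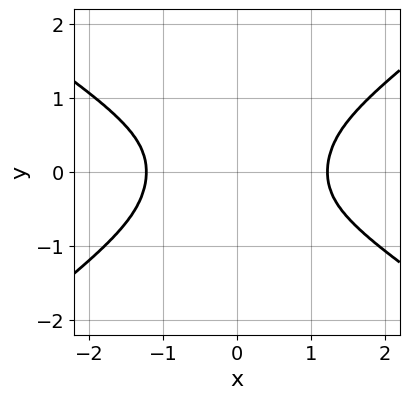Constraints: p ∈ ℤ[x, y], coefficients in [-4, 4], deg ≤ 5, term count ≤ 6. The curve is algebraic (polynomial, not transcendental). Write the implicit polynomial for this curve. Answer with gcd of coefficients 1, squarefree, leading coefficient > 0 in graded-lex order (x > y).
(a) deg p = 4. The shape is more complex than any degree-3 curve.
(b) Solving for integer coefficients yields p as stated.

2*x^4 - 3*x^2*y^2 + x*y^3 - 3*y^4 - 3*x^2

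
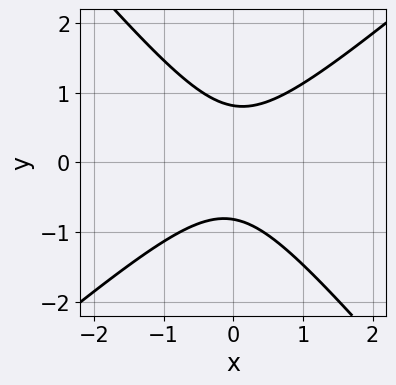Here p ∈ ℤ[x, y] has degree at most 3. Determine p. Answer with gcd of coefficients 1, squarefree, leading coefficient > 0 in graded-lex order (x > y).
3*x^2 - x*y - 3*y^2 + 2

(a) deg p = 2. A generic line meets the curve in up to 2 points.
(b) From the axis intercepts and sections: no x-intercept at any integer in the box.
(c) These observations pin down the coefficients.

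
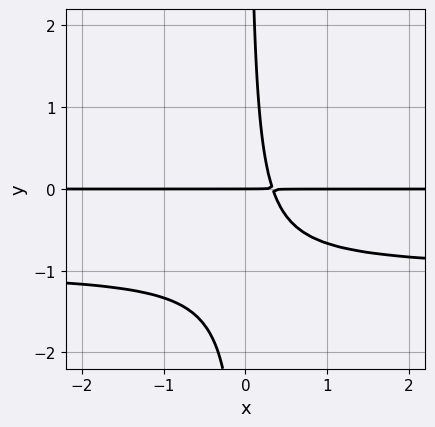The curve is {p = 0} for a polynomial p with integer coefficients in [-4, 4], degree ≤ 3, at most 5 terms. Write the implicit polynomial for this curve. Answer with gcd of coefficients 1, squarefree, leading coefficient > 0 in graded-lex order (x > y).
3*x*y^2 + 3*x*y - y

1. Degree: the shape is more complex than any degree-2 curve, so deg p = 3.
2. From the visible intercepts: every point of the x-axis in the box is on the curve; it crosses the y-axis at the gridline y = 0.
3. Fitting integer coefficients to these (and the overall shape) gives p.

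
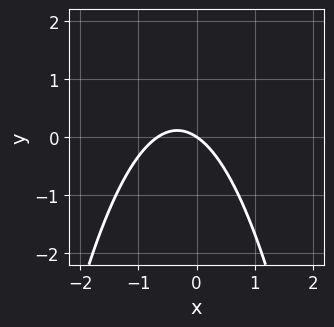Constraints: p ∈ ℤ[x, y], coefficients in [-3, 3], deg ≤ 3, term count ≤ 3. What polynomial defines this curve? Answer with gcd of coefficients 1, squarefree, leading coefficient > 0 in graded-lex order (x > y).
3*x^2 + 2*x + 3*y

1. deg p = 2. The shape is more complex than any degree-1 curve.
2. Reading off the gridlines: it crosses the y-axis at the gridline y = 0; it crosses the x-axis at the gridline x = 0.
3. Putting this together gives p.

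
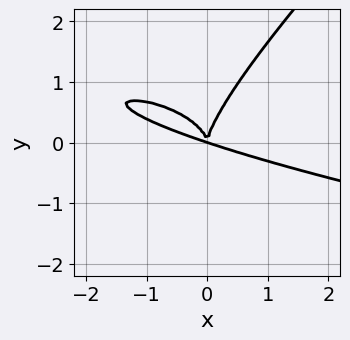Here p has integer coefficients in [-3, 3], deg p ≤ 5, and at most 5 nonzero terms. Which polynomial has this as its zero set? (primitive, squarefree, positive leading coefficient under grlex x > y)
2*x*y^3 - 2*y^4 + x^3 + 3*x^2*y

First, degree: a generic line meets the curve in up to 4 points, so deg p = 4.
Next, from the axis intercepts and sections: it crosses the y-axis at the gridline y = 0; one x-axis crossing is at x = 0.
Finally, matching integer coefficients to the picture gives p.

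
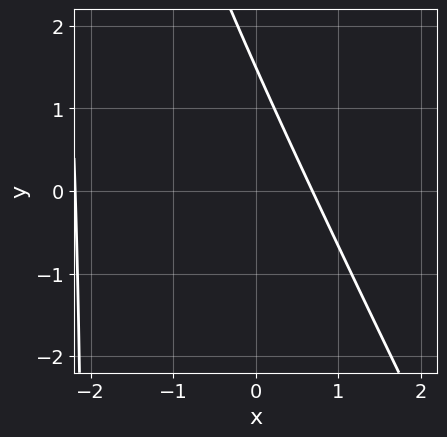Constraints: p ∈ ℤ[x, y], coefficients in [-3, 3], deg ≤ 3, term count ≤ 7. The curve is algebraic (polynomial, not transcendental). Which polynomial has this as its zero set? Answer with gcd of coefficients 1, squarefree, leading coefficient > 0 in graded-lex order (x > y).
2*x^2 + x*y + 3*x + 2*y - 3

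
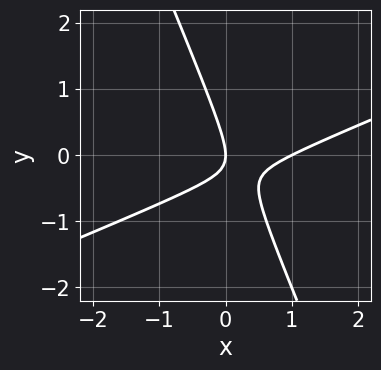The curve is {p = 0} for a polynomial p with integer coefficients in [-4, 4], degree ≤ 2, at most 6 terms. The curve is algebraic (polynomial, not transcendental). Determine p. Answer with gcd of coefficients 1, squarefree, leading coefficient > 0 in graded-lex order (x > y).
x^2 - 2*x*y - y^2 - x

(a) The degree is 2 — a generic line meets the curve in up to 2 points.
(b) Checking where it meets the axes: among the integer gridlines, it crosses the x-axis at x ∈ {0, 1}; one y-axis crossing is at y = 0.
(c) Putting this together gives p.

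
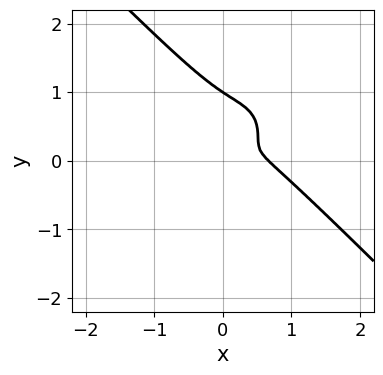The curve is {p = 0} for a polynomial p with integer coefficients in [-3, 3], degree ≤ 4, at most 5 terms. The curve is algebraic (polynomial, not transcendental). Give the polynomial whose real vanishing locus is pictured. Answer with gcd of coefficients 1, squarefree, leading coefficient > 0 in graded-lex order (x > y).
Degree: a generic line meets the curve in up to 3 points, so deg p = 3.
Against the integer gridlines: one y-axis crossing is at y = 1.
Matching integer coefficients to the picture gives p.

3*x^3 + 3*y^3 - 2*x^2 + 2*x*y - 3*y^2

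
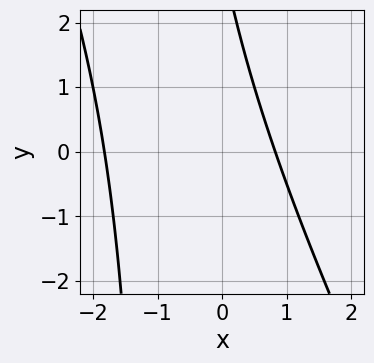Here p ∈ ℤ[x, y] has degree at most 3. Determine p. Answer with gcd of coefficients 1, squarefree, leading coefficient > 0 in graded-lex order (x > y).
2*x^2 + x*y + 2*x + y - 3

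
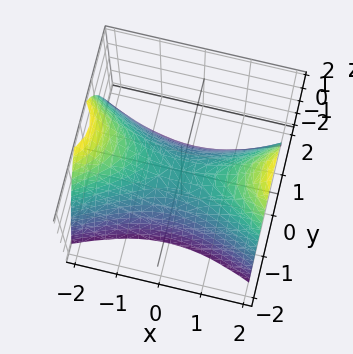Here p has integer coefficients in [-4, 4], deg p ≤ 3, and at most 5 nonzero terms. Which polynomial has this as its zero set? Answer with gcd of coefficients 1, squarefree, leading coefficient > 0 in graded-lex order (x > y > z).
1. The degree is 2 — a hyperbolic paraboloid; a quadric.
2. Symmetries: mirror symmetry x ↦ −x ⇒ only even powers of x; it's symmetric under y → −y, forcing even powers of y.
3. Checking where it meets the axes: it crosses the y-axis at the gridline y = 0; it meets the z-axis at z = 0 (among the integer gridlines); it meets the x-axis at x = 0 (among the integer gridlines).
4. Fitting integer coefficients to these (and the overall shape) gives p.

x^2 - 3*y^2 - 2*z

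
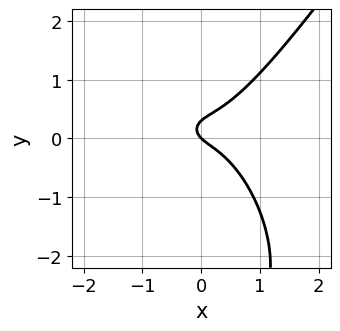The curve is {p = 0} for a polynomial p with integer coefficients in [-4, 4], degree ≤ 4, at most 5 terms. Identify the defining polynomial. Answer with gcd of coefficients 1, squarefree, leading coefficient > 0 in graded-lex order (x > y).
(a) Degree: a generic line meets the curve in up to 3 points, so deg p = 3.
(b) Observable constraints: it meets the x-axis at x = 0 (among the integer gridlines); it meets the y-axis at y = 0 (among the integer gridlines).
(c) These observations pin down the coefficients.

3*x^3 - y^3 - 3*y^2 + x + y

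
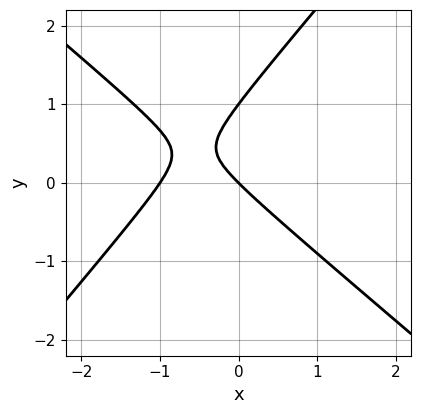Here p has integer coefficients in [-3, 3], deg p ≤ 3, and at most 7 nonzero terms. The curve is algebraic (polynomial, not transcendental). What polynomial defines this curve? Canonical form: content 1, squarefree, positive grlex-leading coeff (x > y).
3*x^2 + x*y - 3*y^2 + 3*x + 3*y

First, deg p = 2. A generic line meets the curve in up to 2 points.
Then, from the axis intercepts and sections: the y-axis gridline crossings are at y ∈ {0, 1}; the x-axis gridline crossings are at x ∈ {-1, 0}.
Finally, these observations pin down the coefficients.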